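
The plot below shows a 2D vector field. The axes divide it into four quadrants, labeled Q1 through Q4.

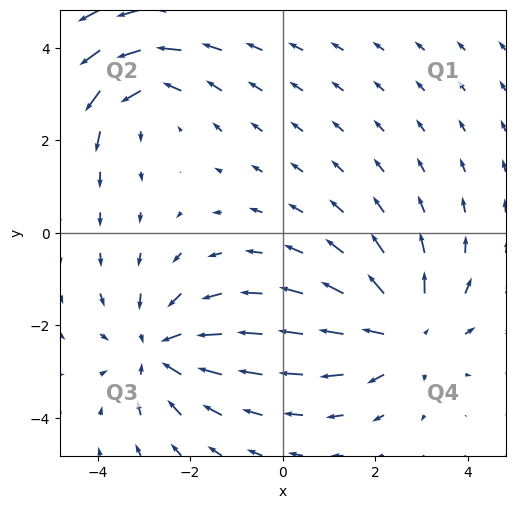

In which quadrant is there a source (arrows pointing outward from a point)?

Q4

The source sits at approximately (2.6, -2.1), which lies in quadrant Q4. The divergence there is about +4, positive as expected for a source.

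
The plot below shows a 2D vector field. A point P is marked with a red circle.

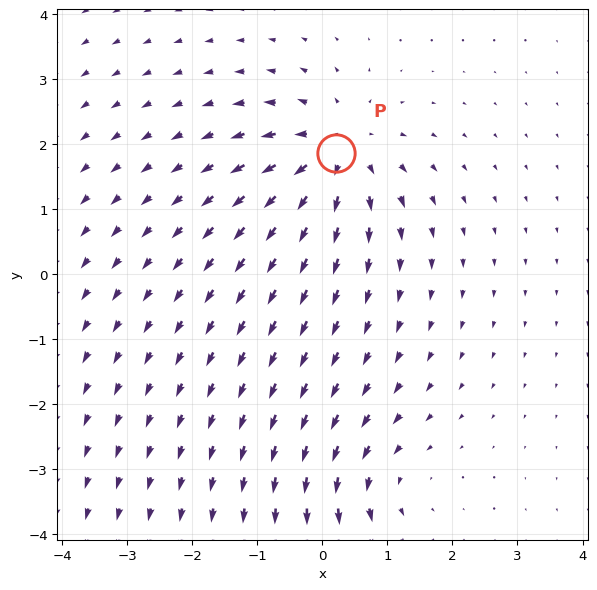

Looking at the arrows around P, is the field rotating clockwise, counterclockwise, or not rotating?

not rotating

Near P at (0.2, 1.9) the arrows show no circulation. The curl there is ≈0.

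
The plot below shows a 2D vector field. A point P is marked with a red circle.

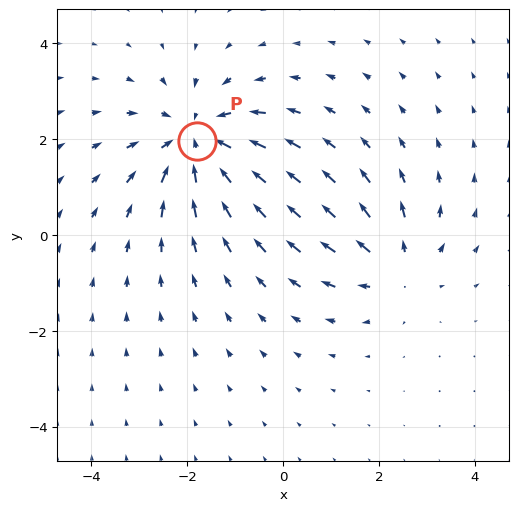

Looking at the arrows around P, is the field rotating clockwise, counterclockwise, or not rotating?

Near P at (-1.8, 2.0) the arrows show no circulation. The curl there is ≈0.

not rotating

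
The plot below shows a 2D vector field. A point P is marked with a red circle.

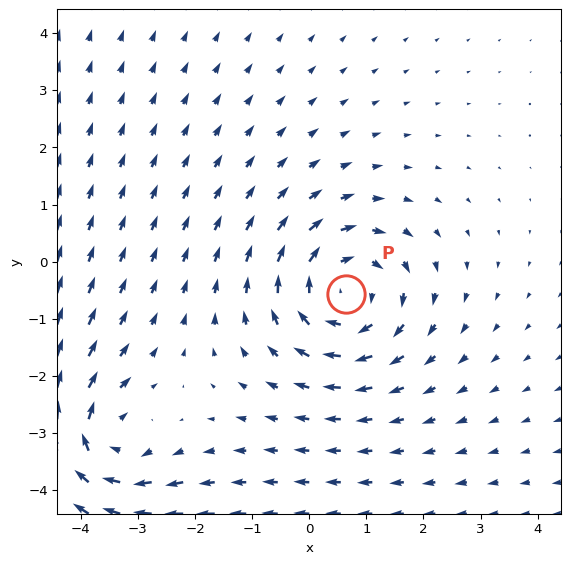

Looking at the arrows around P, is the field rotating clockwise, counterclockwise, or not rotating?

clockwise

Near P at (0.6, -0.6) the arrows circulate clockwise. The curl (z-component) there is about -4; negative curl means clockwise rotation.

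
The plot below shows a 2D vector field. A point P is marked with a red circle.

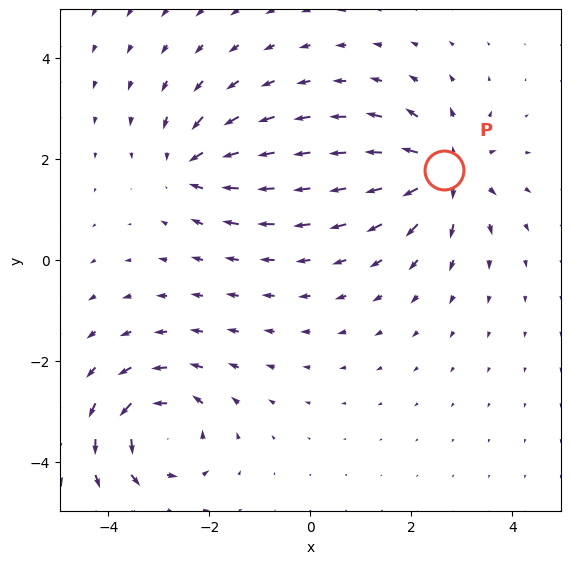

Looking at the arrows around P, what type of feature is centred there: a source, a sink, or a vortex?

source

At P (2.6, 1.8) the arrows spread outward. Divergence about +6, curl ≈0 — positive divergence with near-zero curl is a source.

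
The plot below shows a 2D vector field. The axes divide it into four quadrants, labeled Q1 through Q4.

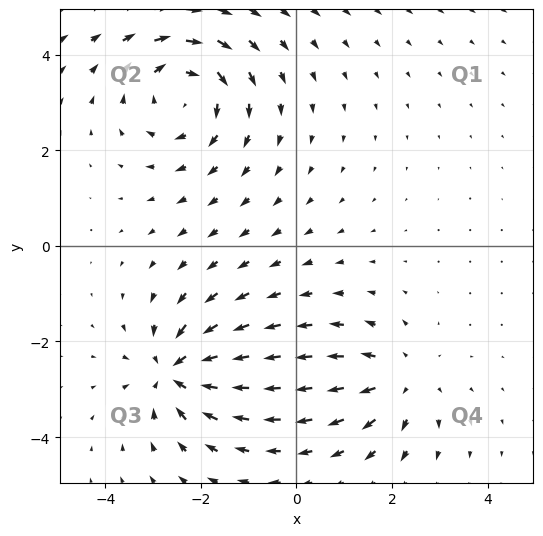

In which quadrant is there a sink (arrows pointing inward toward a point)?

The sink sits at approximately (-2.5, -2.6), which lies in quadrant Q3. The divergence there is about -5, negative as expected for a sink.

Q3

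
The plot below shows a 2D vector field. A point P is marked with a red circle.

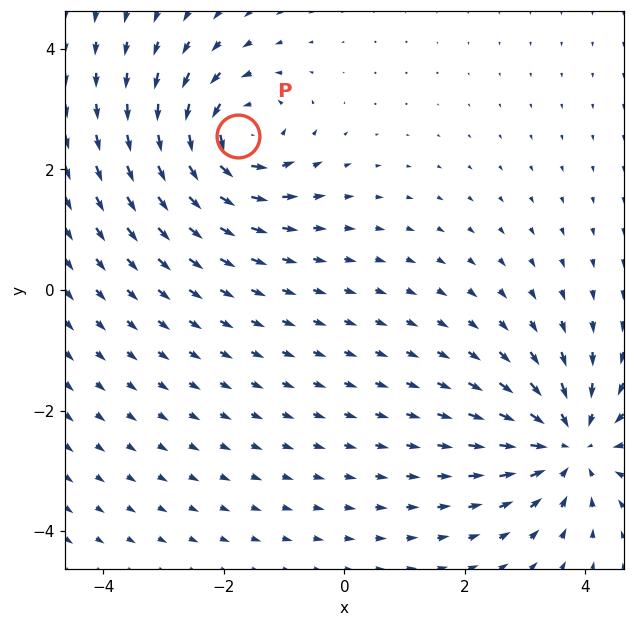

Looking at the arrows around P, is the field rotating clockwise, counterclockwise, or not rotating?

counterclockwise

Near P at (-1.8, 2.6) the arrows circulate counterclockwise. The curl (z-component) there is about +4; positive curl means counterclockwise rotation.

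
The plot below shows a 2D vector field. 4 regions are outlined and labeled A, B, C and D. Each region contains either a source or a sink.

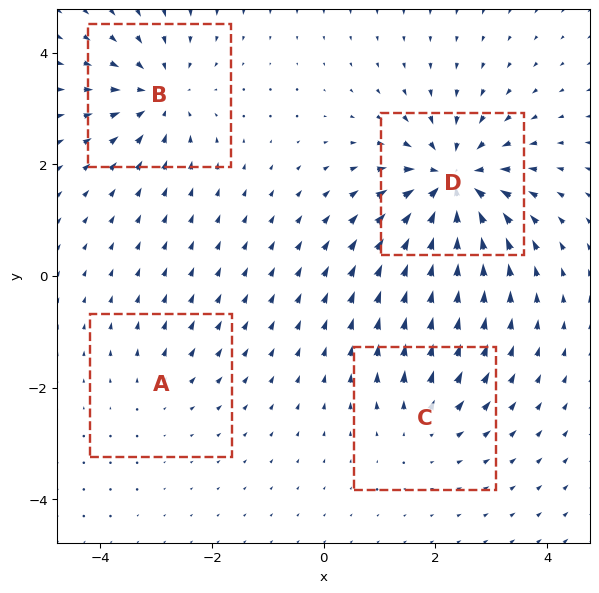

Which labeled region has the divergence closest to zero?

Divergence at each region's feature centre — A: about +2, B: about -5, C: about +4, D: about -9. Region A is closest to zero.

A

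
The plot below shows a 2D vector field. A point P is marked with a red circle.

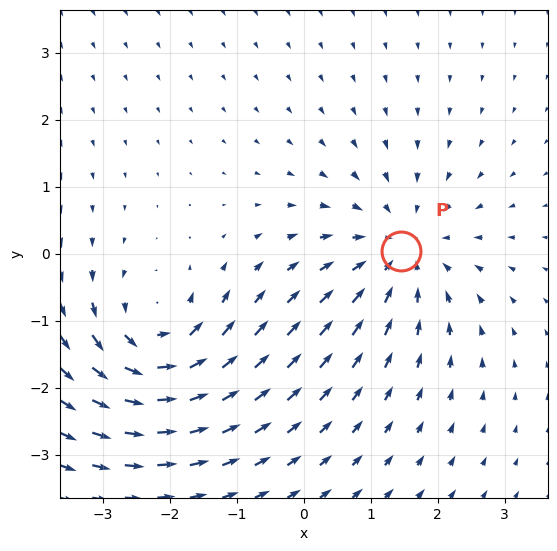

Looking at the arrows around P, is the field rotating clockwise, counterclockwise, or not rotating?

Near P at (1.5, 0.0) the arrows show no circulation. The curl there is ≈0.

not rotating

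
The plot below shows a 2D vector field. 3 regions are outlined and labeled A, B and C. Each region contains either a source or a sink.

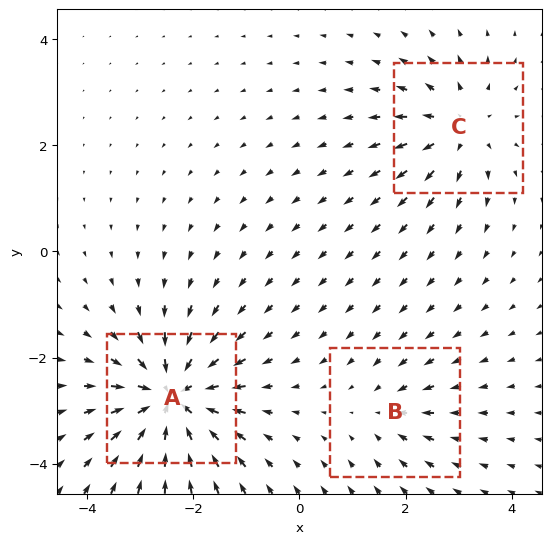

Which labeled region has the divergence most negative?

A

Divergence at each region's feature centre — A: about -6, B: about -2, C: about +4. Region A is most negative.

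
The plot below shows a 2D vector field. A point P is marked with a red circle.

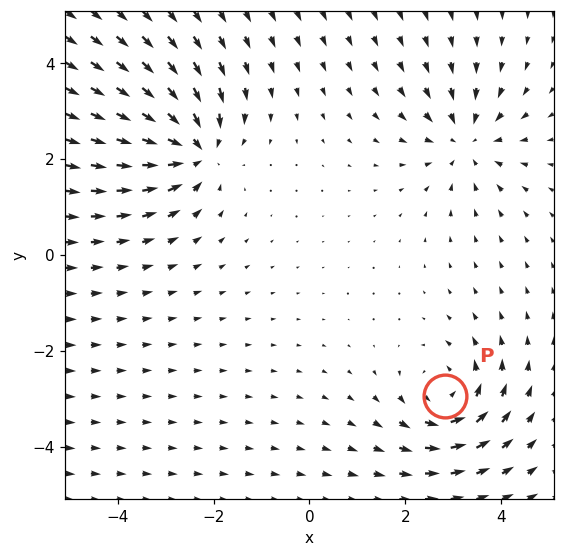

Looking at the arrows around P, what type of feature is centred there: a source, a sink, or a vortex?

At P (2.8, -2.9) the arrows circulate counterclockwise. Divergence ≈0, curl about +4 — near-zero divergence with nonzero curl is a vortex.

vortex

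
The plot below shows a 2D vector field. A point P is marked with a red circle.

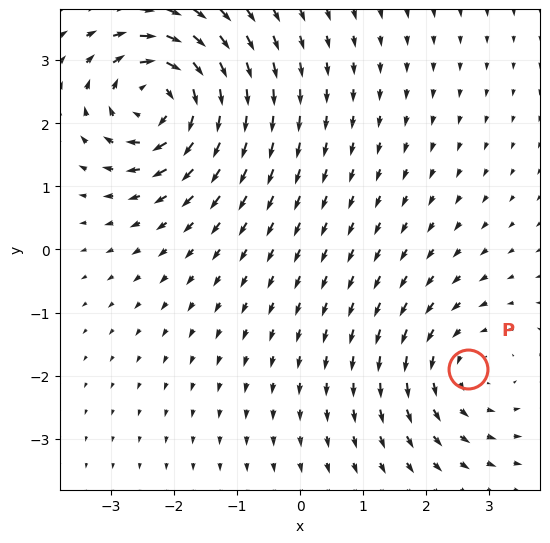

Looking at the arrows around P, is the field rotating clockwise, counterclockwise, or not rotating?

counterclockwise

Near P at (2.7, -1.9) the arrows circulate counterclockwise. The curl (z-component) there is about +3; positive curl means counterclockwise rotation.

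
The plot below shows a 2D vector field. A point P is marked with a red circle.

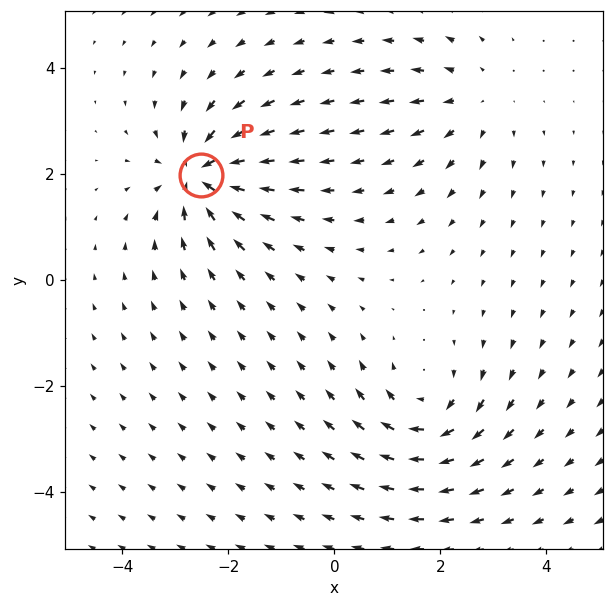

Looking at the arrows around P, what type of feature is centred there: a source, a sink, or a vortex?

sink

At P (-2.5, 2.0) the arrows converge inward. Divergence about -7, curl ≈0 — negative divergence with near-zero curl is a sink.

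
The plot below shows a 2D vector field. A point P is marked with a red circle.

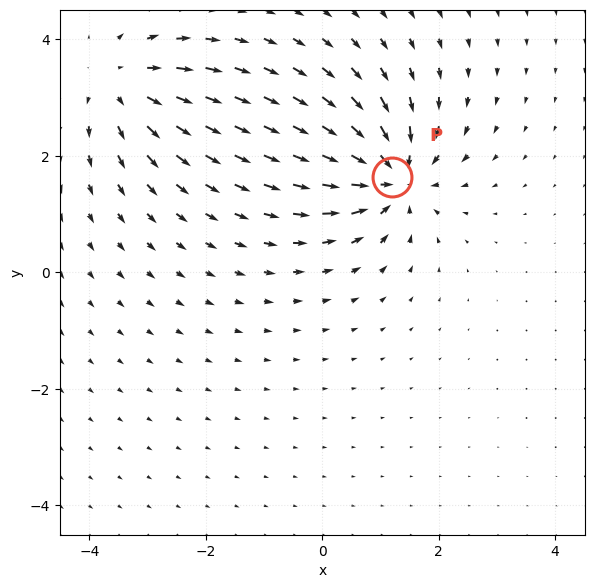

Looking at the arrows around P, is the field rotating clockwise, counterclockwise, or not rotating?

Near P at (1.2, 1.6) the arrows show no circulation. The curl there is ≈0.

not rotating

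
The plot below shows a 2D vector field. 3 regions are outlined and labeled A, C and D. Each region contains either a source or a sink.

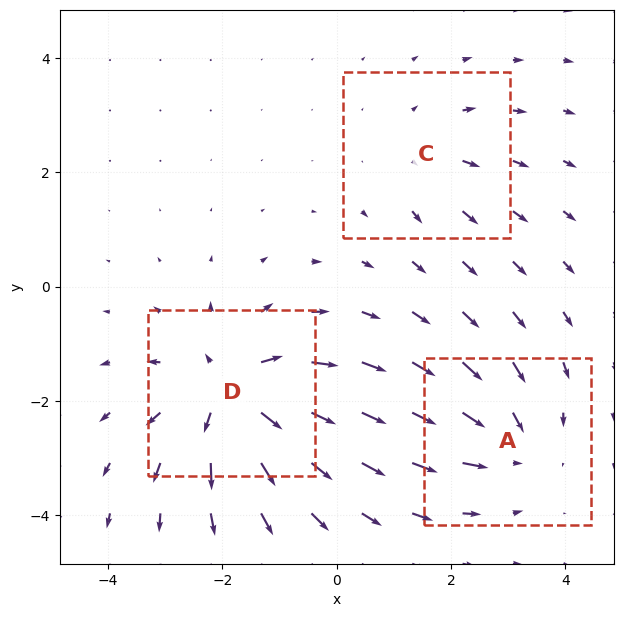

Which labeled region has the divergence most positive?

D

Divergence at each region's feature centre — A: about -3, C: about +2, D: about +5. Region D is most positive.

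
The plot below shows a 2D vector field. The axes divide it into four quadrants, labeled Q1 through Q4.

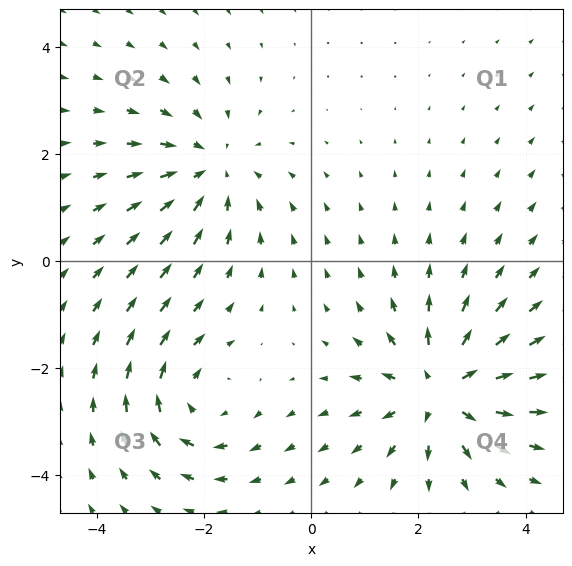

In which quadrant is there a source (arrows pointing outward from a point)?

The source sits at approximately (2.4, -2.4), which lies in quadrant Q4. The divergence there is about +4, positive as expected for a source.

Q4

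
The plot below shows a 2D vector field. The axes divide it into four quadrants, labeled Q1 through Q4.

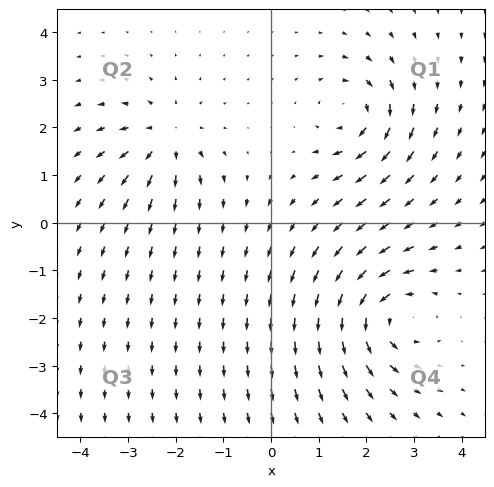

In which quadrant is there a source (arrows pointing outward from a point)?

Q2

The source sits at approximately (-2.2, 1.8), which lies in quadrant Q2. The divergence there is about +4, positive as expected for a source.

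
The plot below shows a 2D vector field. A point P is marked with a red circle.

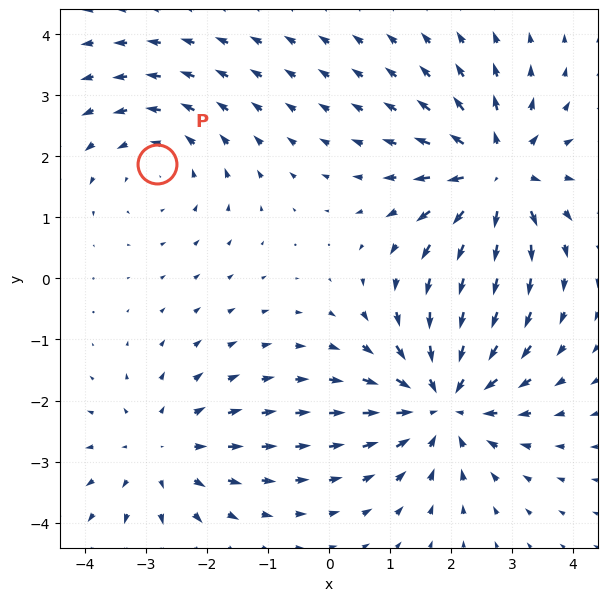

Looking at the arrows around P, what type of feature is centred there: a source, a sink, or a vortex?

At P (-2.8, 1.9) the arrows circulate counterclockwise. Divergence ≈0, curl about +2 — near-zero divergence with nonzero curl is a vortex.

vortex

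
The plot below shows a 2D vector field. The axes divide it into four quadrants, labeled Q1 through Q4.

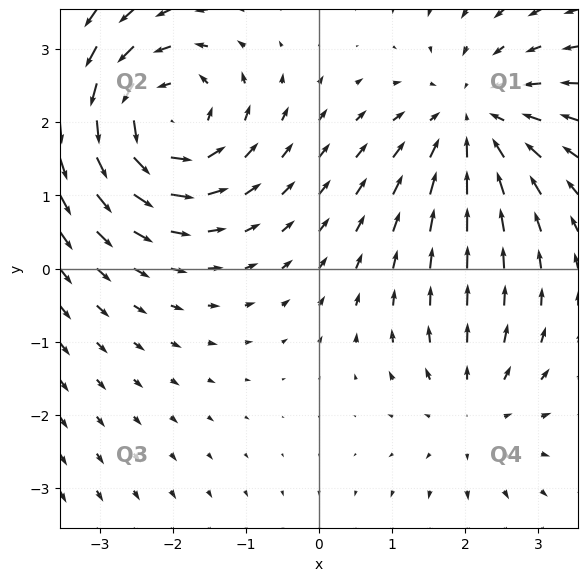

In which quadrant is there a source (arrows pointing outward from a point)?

Q4

The source sits at approximately (2.1, -1.9), which lies in quadrant Q4. The divergence there is about +3, positive as expected for a source.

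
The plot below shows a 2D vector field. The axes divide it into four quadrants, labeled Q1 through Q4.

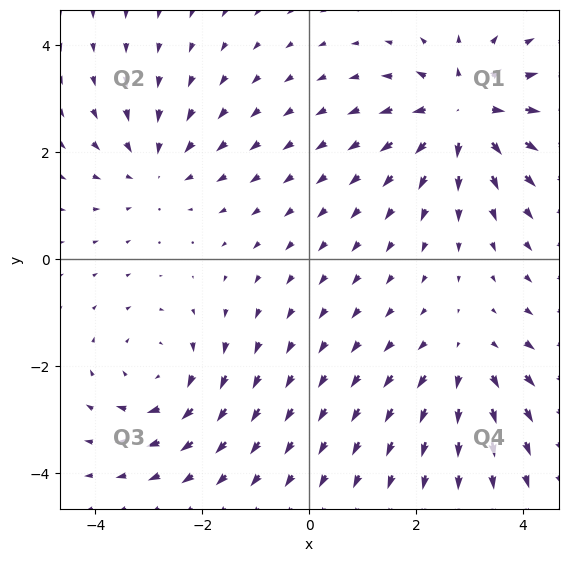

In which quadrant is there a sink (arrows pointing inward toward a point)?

Q2

The sink sits at approximately (-2.9, 1.7), which lies in quadrant Q2. The divergence there is about -3, negative as expected for a sink.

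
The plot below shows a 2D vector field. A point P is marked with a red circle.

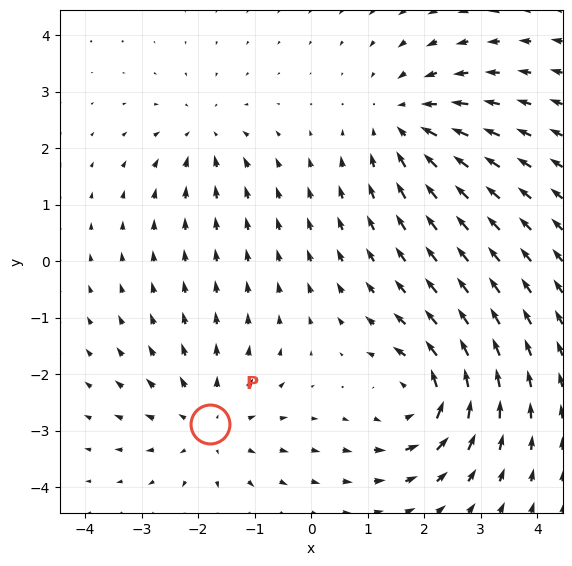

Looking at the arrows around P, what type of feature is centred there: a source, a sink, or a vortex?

At P (-1.8, -2.9) the arrows spread outward. Divergence about +4, curl ≈0 — positive divergence with near-zero curl is a source.

source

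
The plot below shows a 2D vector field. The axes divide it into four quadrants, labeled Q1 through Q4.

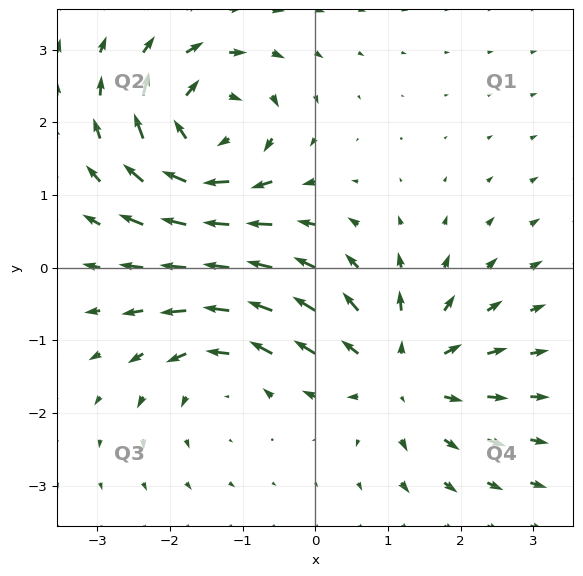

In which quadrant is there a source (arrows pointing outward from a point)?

The source sits at approximately (1.2, -1.4), which lies in quadrant Q4. The divergence there is about +4, positive as expected for a source.

Q4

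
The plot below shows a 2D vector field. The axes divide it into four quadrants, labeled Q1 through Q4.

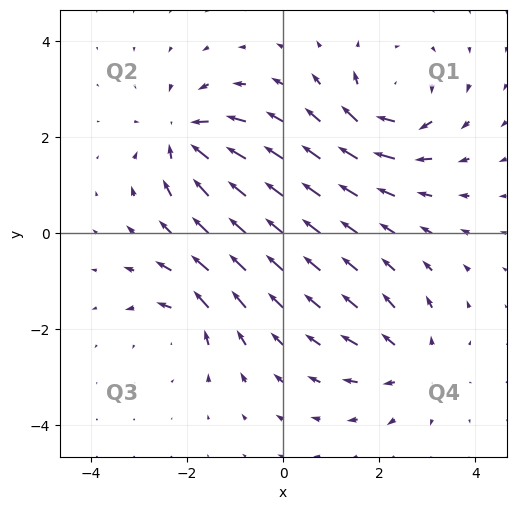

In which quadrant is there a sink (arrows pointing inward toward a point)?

Q2

The sink sits at approximately (-2.0, 2.0), which lies in quadrant Q2. The divergence there is about -6, negative as expected for a sink.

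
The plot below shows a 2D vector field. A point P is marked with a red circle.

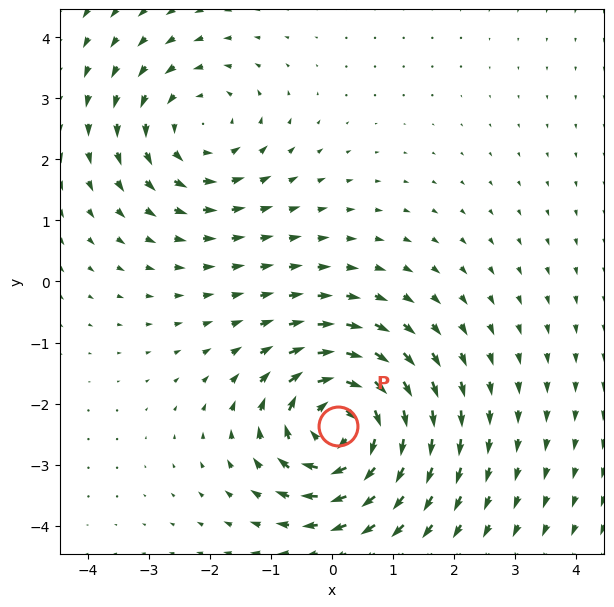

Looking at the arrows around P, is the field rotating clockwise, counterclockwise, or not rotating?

clockwise

Near P at (0.1, -2.4) the arrows circulate clockwise. The curl (z-component) there is about -5; negative curl means clockwise rotation.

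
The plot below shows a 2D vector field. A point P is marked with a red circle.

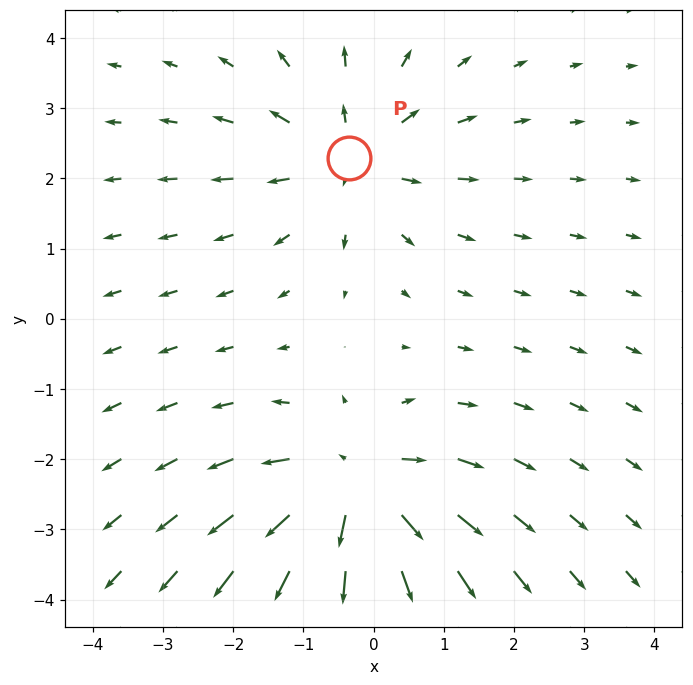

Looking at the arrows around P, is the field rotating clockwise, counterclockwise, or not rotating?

Near P at (-0.4, 2.3) the arrows show no circulation. The curl there is ≈0.

not rotating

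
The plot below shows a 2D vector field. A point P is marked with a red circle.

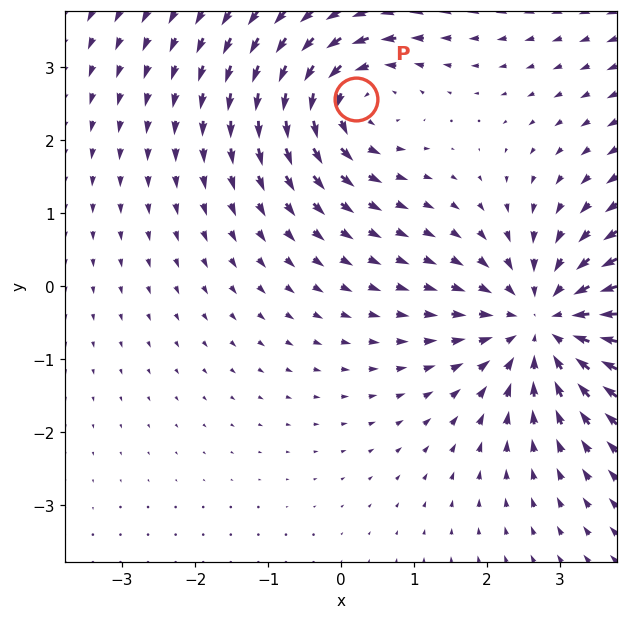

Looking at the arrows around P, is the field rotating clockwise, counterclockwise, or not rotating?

counterclockwise

Near P at (0.2, 2.6) the arrows circulate counterclockwise. The curl (z-component) there is about +3; positive curl means counterclockwise rotation.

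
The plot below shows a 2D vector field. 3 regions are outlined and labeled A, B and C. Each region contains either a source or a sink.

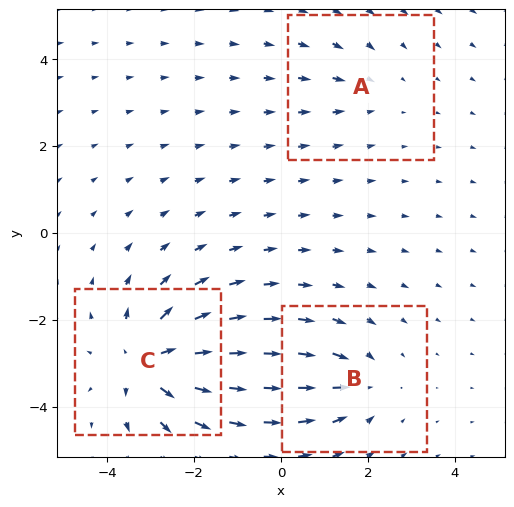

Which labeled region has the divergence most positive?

C

Divergence at each region's feature centre — A: about -2, B: about -3, C: about +5. Region C is most positive.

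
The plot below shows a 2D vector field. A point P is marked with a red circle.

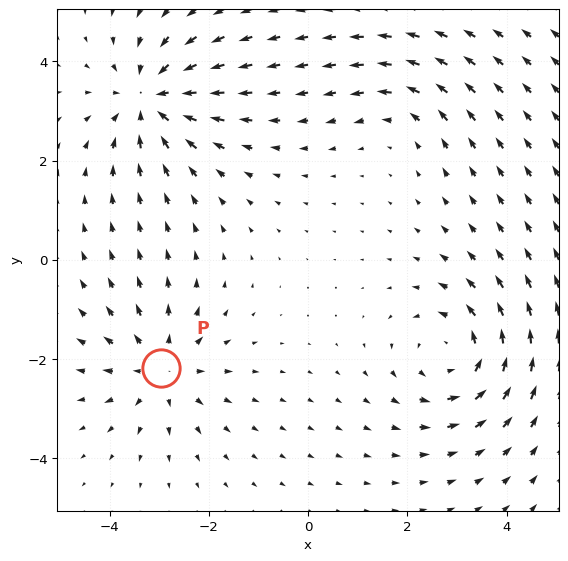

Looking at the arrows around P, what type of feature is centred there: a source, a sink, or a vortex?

At P (-3.0, -2.2) the arrows spread outward. Divergence about +4, curl ≈0 — positive divergence with near-zero curl is a source.

source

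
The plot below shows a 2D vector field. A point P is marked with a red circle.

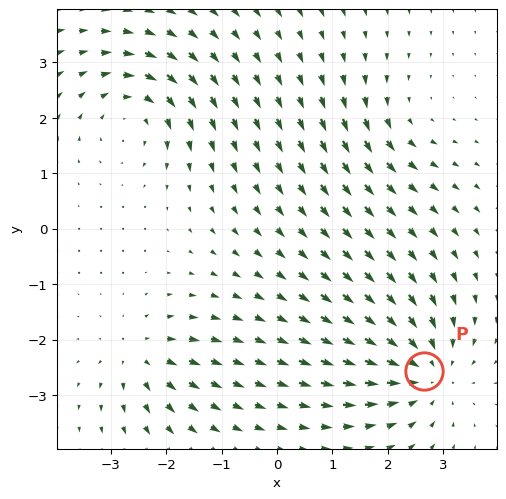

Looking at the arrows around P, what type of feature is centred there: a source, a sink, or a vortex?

At P (2.7, -2.6) the arrows converge inward. Divergence about -5, curl ≈0 — negative divergence with near-zero curl is a sink.

sink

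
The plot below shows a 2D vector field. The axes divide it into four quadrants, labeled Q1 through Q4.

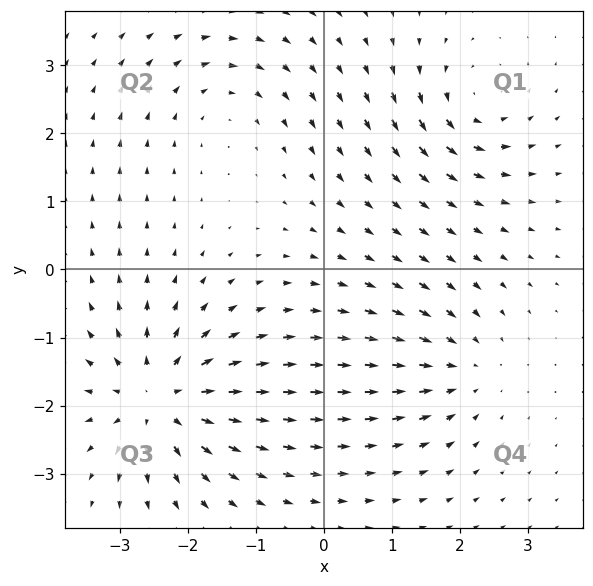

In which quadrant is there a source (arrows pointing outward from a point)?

Q3

The source sits at approximately (-2.4, -1.9), which lies in quadrant Q3. The divergence there is about +6, positive as expected for a source.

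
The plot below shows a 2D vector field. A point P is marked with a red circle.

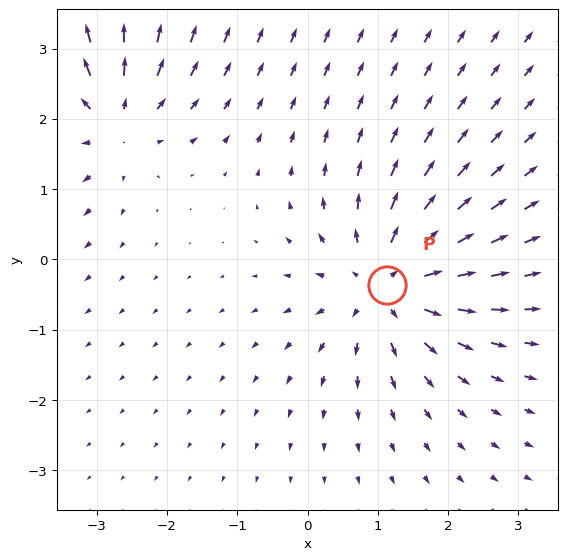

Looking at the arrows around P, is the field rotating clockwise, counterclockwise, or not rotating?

Near P at (1.1, -0.4) the arrows show no circulation. The curl there is ≈0.

not rotating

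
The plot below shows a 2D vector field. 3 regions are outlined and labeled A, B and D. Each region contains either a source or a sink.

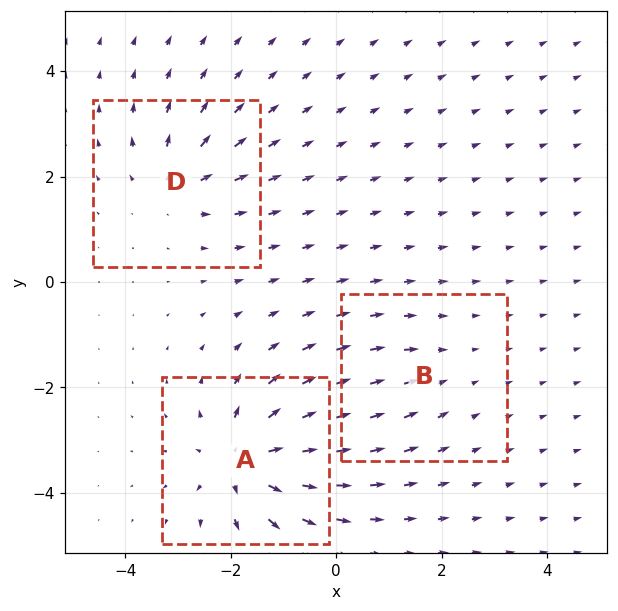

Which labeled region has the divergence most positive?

A

Divergence at each region's feature centre — A: about +6, B: about -2, D: about +4. Region A is most positive.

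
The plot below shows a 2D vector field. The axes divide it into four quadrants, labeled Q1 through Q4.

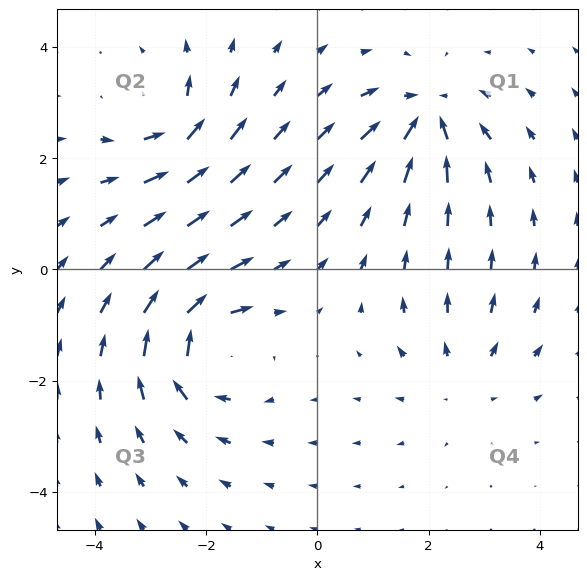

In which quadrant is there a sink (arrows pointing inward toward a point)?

The sink sits at approximately (1.9, 2.7), which lies in quadrant Q1. The divergence there is about -5, negative as expected for a sink.

Q1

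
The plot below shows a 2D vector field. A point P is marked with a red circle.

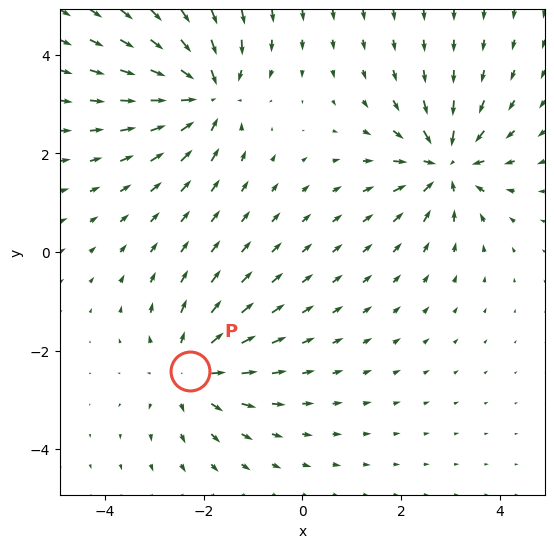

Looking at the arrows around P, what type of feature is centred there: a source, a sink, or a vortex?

source

At P (-2.3, -2.4) the arrows spread outward. Divergence about +3, curl ≈0 — positive divergence with near-zero curl is a source.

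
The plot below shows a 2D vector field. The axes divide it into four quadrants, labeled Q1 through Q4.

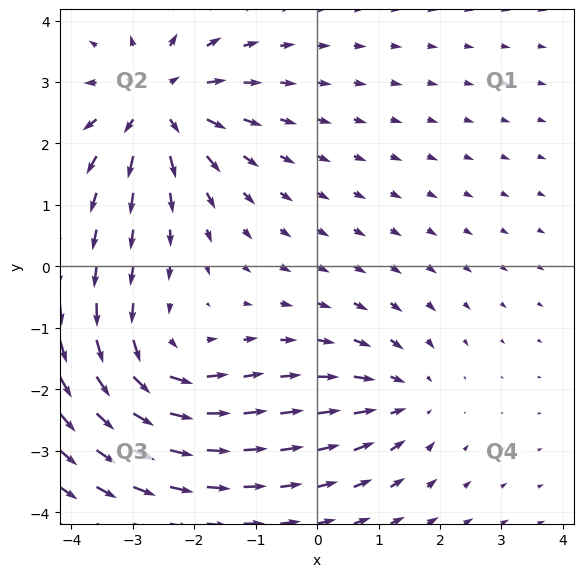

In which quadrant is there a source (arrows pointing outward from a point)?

The source sits at approximately (-2.6, 2.7), which lies in quadrant Q2. The divergence there is about +6, positive as expected for a source.

Q2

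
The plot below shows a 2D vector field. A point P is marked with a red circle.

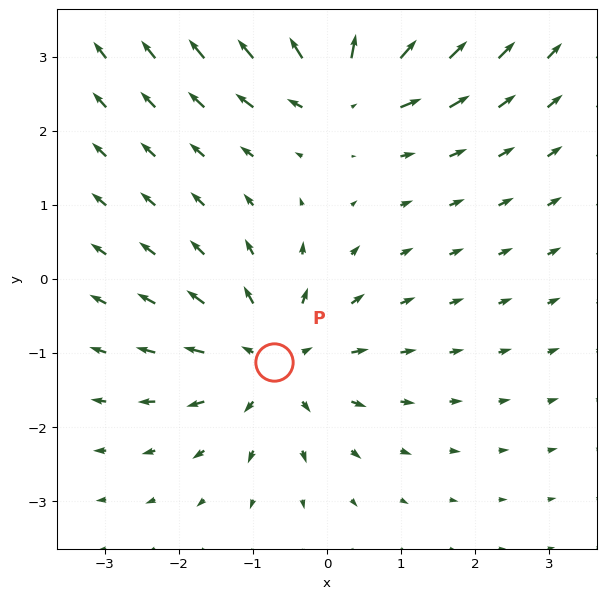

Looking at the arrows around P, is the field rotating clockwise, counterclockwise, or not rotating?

Near P at (-0.7, -1.1) the arrows show no circulation. The curl there is ≈0.

not rotating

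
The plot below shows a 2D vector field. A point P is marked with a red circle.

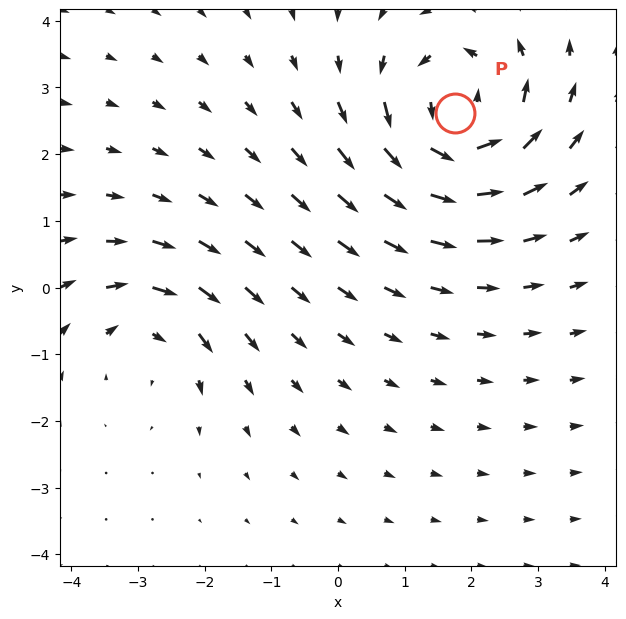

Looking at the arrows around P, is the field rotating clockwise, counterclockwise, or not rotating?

Near P at (1.8, 2.6) the arrows circulate counterclockwise. The curl (z-component) there is about +5; positive curl means counterclockwise rotation.

counterclockwise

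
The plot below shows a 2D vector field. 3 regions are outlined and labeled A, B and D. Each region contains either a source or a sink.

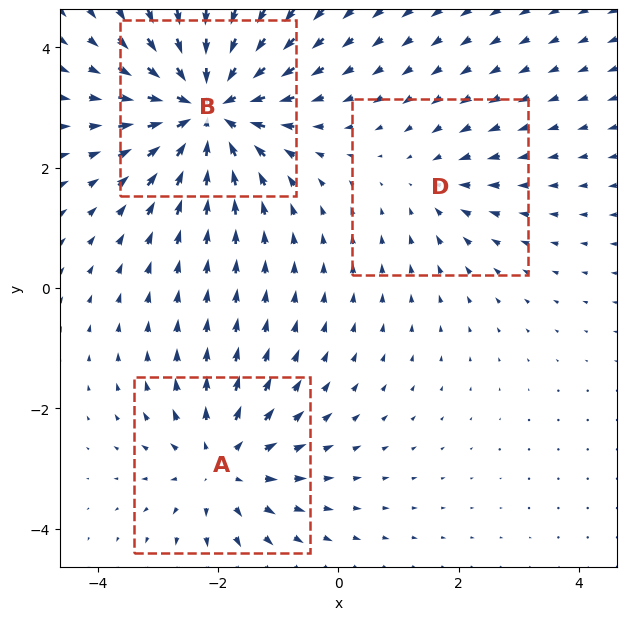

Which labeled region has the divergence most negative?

B

Divergence at each region's feature centre — A: about +3, B: about -5, D: about -2. Region B is most negative.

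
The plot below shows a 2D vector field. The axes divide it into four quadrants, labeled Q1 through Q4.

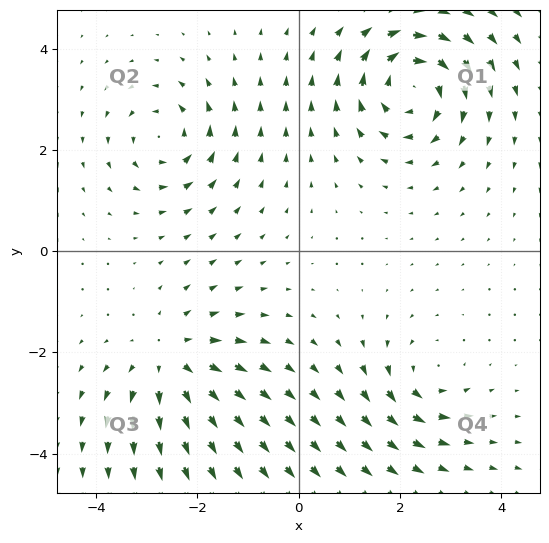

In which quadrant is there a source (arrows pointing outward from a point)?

Q3

The source sits at approximately (-2.5, -2.2), which lies in quadrant Q3. The divergence there is about +4, positive as expected for a source.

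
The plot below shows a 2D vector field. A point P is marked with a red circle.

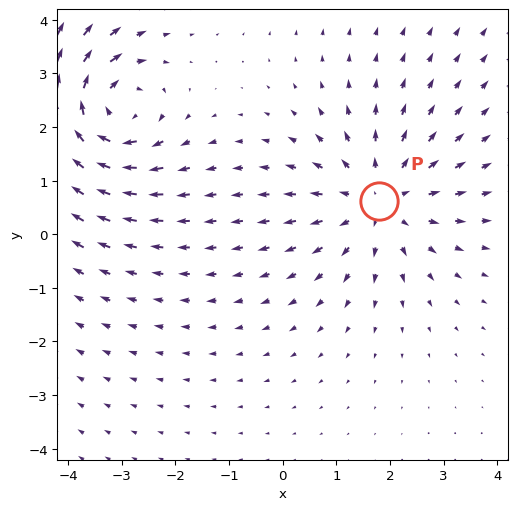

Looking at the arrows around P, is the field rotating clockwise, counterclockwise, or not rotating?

not rotating

Near P at (1.8, 0.6) the arrows show no circulation. The curl there is ≈0.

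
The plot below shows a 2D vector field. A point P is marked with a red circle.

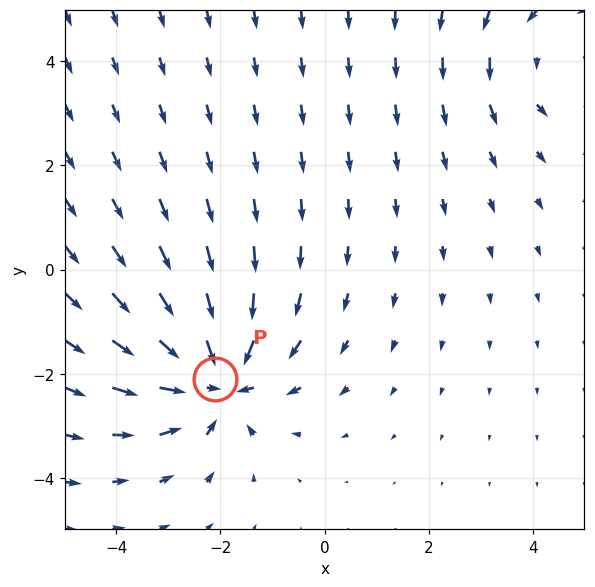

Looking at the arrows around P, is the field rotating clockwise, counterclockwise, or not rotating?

not rotating

Near P at (-2.1, -2.1) the arrows show no circulation. The curl there is ≈0.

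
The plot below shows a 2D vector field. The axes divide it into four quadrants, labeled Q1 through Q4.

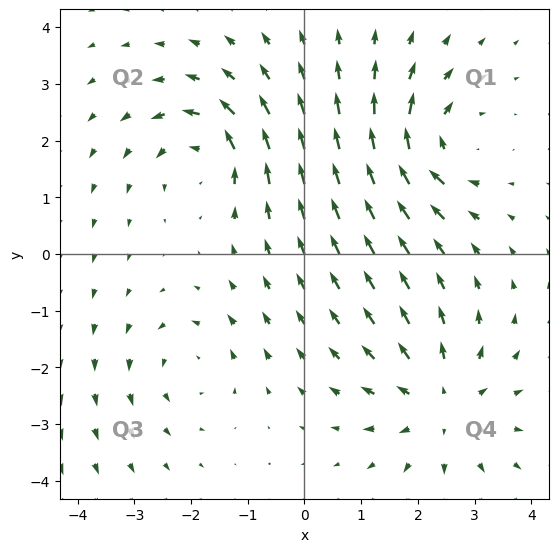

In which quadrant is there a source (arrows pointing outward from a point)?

Q4

The source sits at approximately (2.4, -2.6), which lies in quadrant Q4. The divergence there is about +4, positive as expected for a source.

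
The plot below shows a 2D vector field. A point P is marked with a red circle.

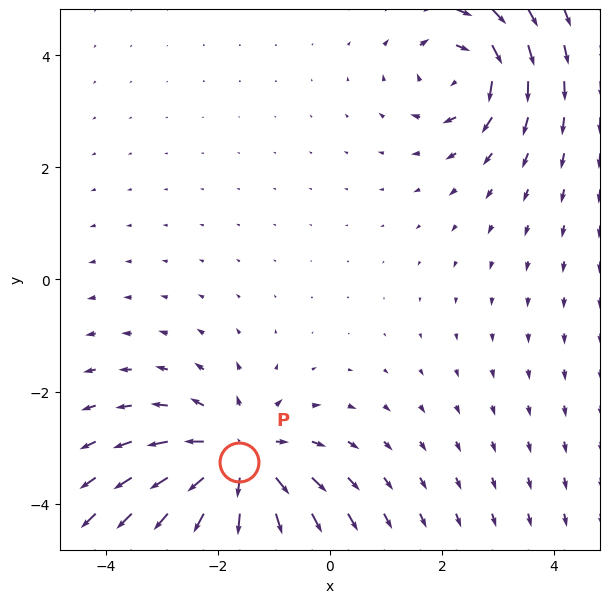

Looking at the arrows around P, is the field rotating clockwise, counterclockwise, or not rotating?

not rotating

Near P at (-1.6, -3.3) the arrows show no circulation. The curl there is ≈0.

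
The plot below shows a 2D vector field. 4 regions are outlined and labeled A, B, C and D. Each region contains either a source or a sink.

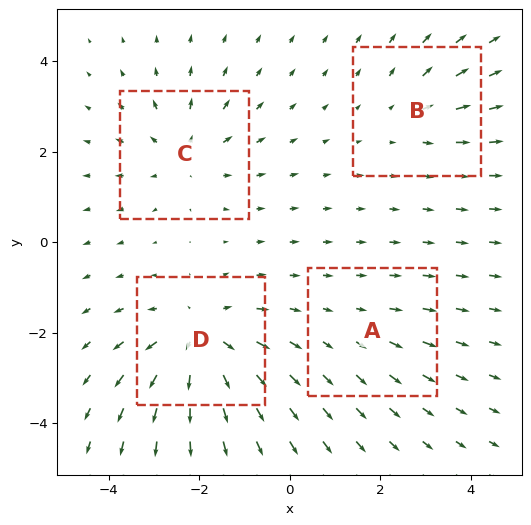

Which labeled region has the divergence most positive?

Divergence at each region's feature centre — A: about +2, B: about +3, C: about +4, D: about +6. Region D is most positive.

D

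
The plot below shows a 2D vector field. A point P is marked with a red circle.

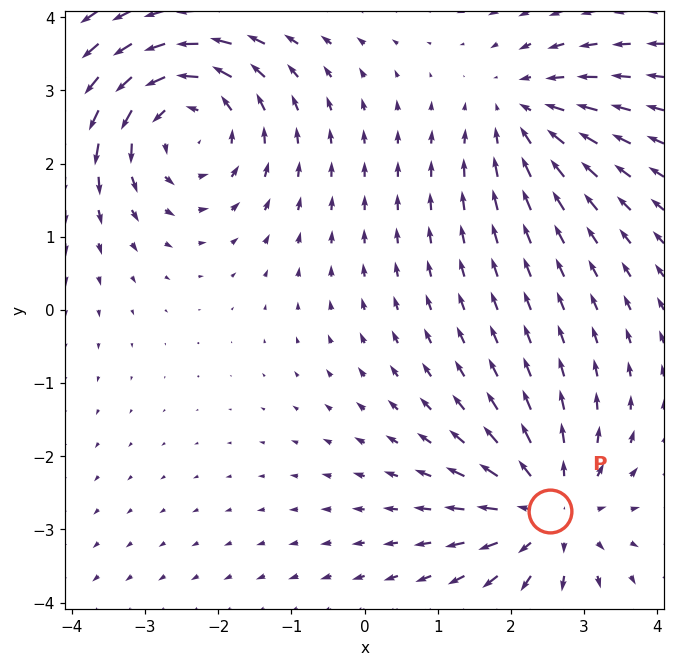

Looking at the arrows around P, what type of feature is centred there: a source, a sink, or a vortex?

source

At P (2.5, -2.8) the arrows spread outward. Divergence about +4, curl ≈0 — positive divergence with near-zero curl is a source.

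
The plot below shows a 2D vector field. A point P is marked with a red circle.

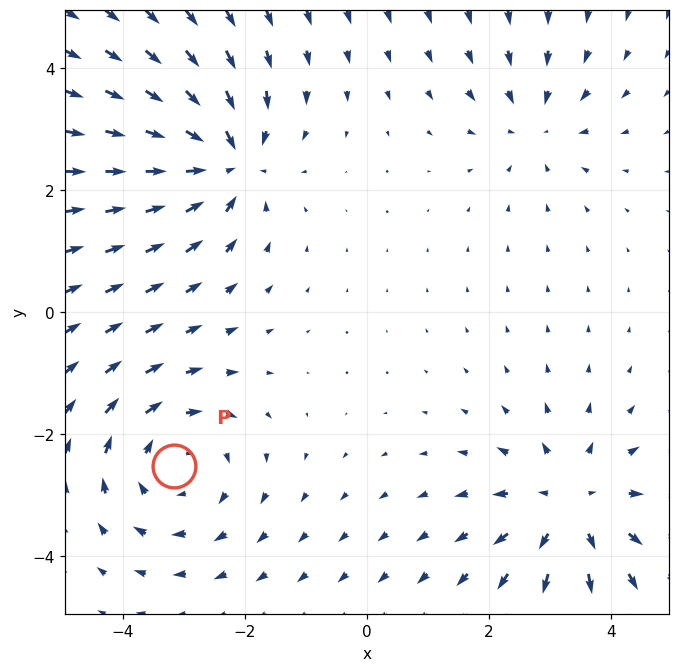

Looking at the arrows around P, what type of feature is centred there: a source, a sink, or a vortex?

vortex

At P (-3.2, -2.5) the arrows circulate clockwise. Divergence ≈0, curl about -4 — near-zero divergence with nonzero curl is a vortex.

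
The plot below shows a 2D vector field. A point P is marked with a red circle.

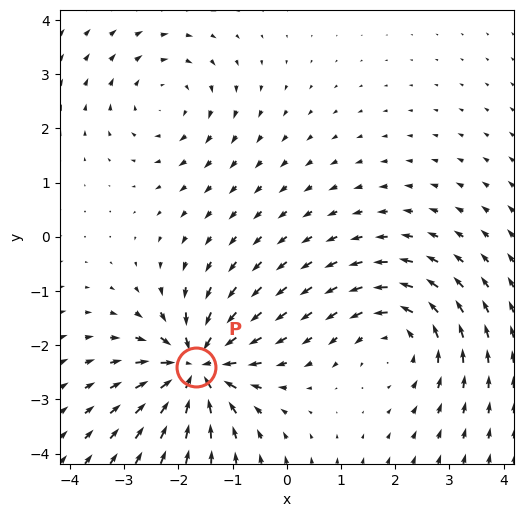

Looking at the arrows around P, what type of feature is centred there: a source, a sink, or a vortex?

At P (-1.7, -2.4) the arrows converge inward. Divergence about -6, curl ≈0 — negative divergence with near-zero curl is a sink.

sink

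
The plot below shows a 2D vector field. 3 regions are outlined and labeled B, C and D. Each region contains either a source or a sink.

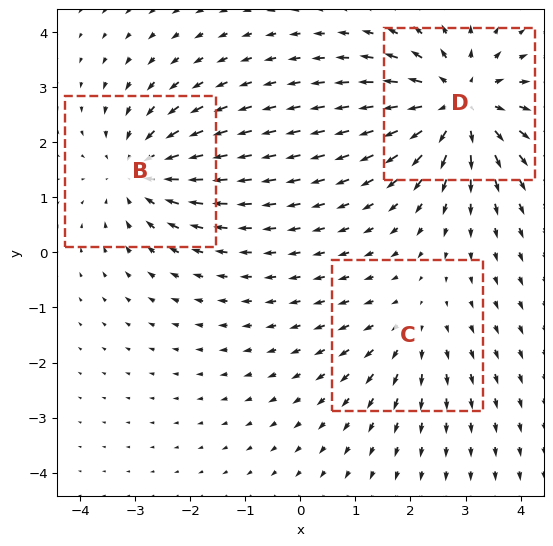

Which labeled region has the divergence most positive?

D

Divergence at each region's feature centre — B: about -3, C: about +2, D: about +4. Region D is most positive.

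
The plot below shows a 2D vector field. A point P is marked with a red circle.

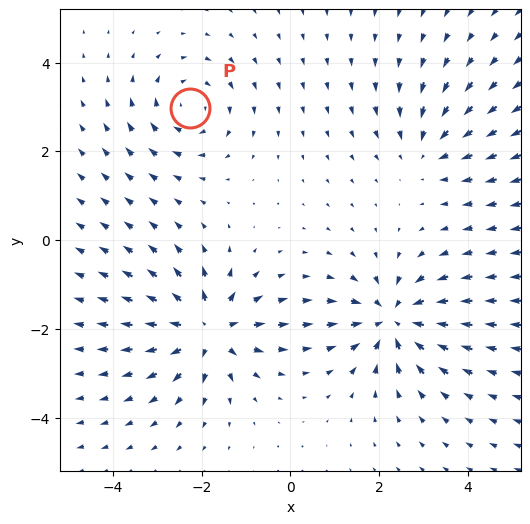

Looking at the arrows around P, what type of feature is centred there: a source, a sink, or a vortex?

At P (-2.3, 3.0) the arrows circulate clockwise. Divergence ≈0, curl about -4 — near-zero divergence with nonzero curl is a vortex.

vortex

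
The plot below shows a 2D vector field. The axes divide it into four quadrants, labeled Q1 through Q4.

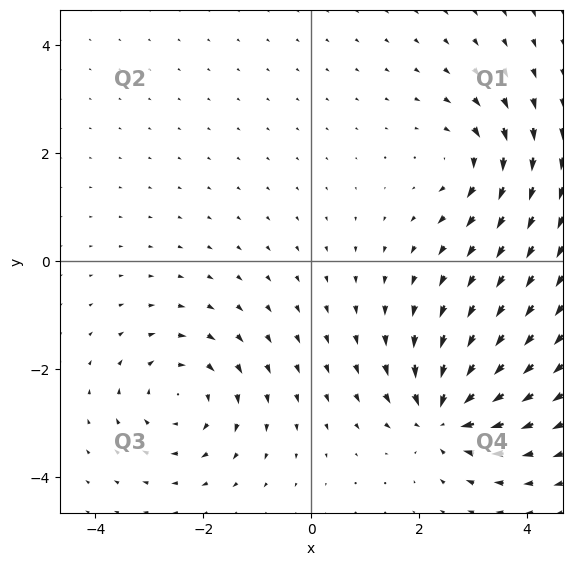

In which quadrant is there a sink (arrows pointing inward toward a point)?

Q4

The sink sits at approximately (2.5, -2.9), which lies in quadrant Q4. The divergence there is about -6, negative as expected for a sink.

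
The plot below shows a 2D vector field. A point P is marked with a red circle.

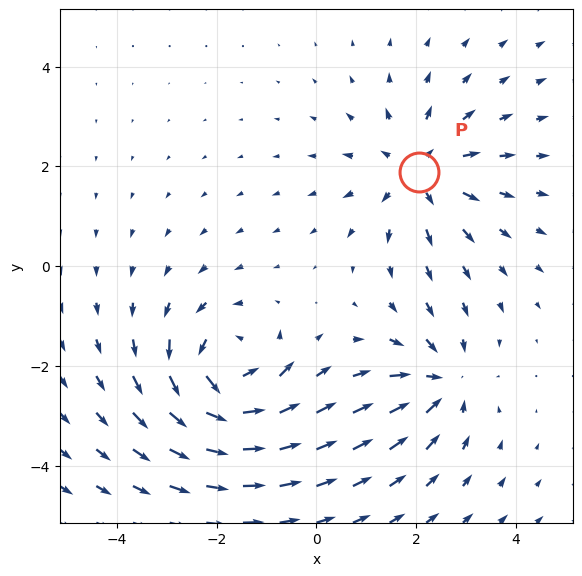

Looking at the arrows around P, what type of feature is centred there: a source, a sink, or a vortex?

At P (2.1, 1.9) the arrows spread outward. Divergence about +3, curl ≈0 — positive divergence with near-zero curl is a source.

source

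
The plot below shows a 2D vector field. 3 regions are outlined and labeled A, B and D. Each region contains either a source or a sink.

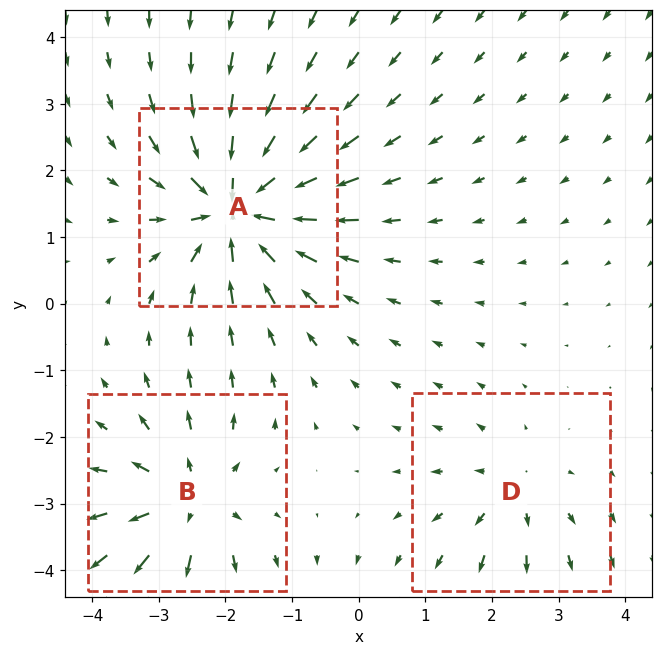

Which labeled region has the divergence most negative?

A

Divergence at each region's feature centre — A: about -6, B: about +4, D: about +2. Region A is most negative.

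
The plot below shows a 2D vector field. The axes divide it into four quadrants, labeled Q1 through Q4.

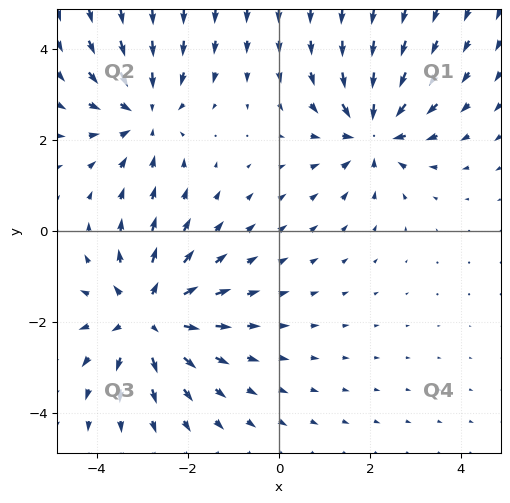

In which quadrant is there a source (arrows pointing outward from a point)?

Q3

The source sits at approximately (-2.9, -1.9), which lies in quadrant Q3. The divergence there is about +5, positive as expected for a source.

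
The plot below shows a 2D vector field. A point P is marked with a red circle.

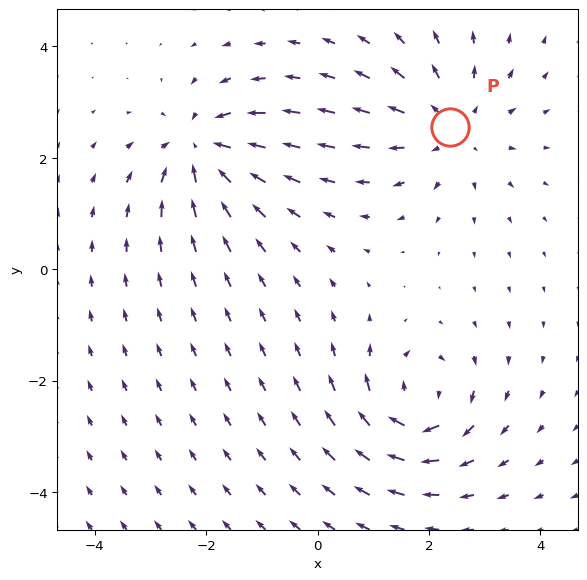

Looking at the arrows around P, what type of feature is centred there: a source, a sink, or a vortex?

At P (2.4, 2.5) the arrows spread outward. Divergence about +4, curl ≈0 — positive divergence with near-zero curl is a source.

source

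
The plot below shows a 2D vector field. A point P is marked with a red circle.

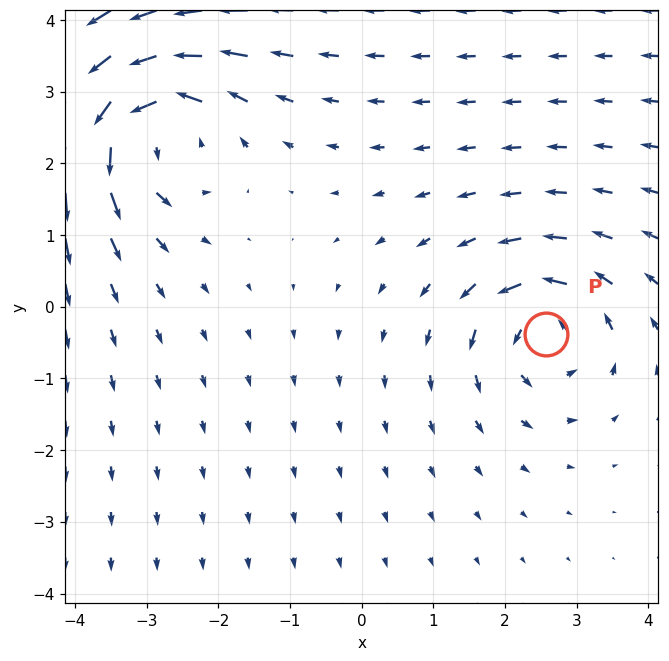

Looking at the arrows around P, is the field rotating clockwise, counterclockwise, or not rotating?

counterclockwise

Near P at (2.6, -0.4) the arrows circulate counterclockwise. The curl (z-component) there is about +4; positive curl means counterclockwise rotation.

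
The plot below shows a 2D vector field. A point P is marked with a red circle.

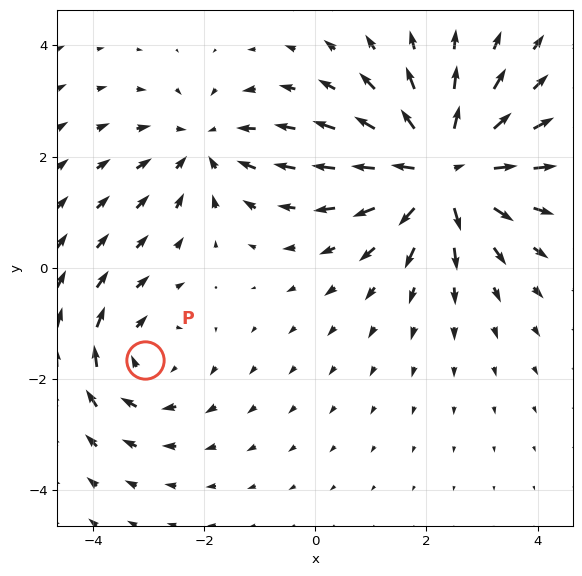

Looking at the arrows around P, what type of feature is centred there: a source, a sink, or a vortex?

vortex

At P (-3.1, -1.7) the arrows circulate clockwise. Divergence ≈0, curl about -3 — near-zero divergence with nonzero curl is a vortex.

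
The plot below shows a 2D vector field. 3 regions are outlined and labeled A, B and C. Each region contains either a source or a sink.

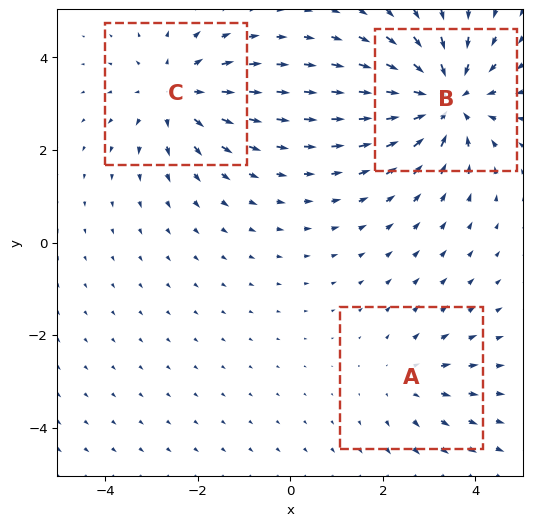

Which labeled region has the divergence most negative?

B

Divergence at each region's feature centre — A: about +2, B: about -4, C: about +3. Region B is most negative.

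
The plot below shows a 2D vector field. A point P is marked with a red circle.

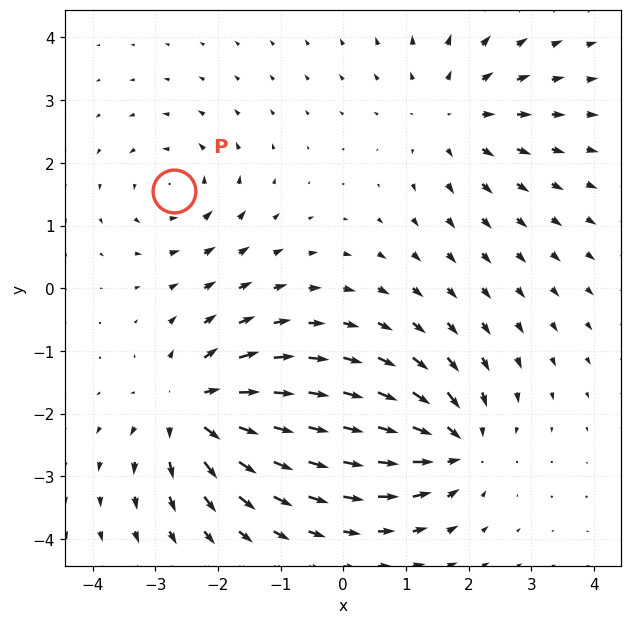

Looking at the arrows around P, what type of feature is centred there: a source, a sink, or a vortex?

At P (-2.7, 1.5) the arrows circulate counterclockwise. Divergence ≈0, curl about +4 — near-zero divergence with nonzero curl is a vortex.

vortex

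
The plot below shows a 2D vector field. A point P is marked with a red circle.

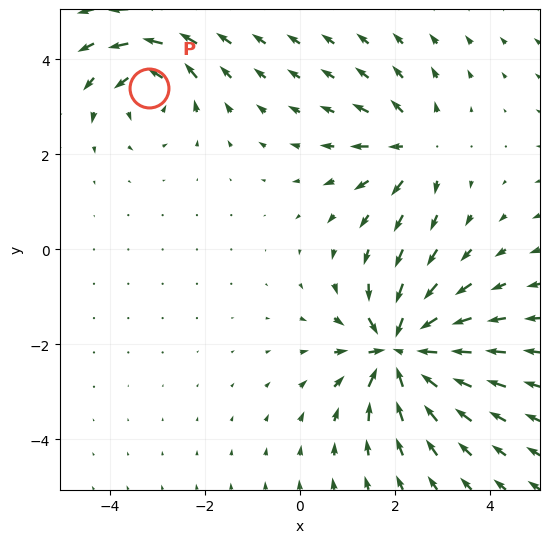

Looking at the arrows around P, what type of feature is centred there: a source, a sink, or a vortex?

vortex

At P (-3.2, 3.4) the arrows circulate counterclockwise. Divergence ≈0, curl about +4 — near-zero divergence with nonzero curl is a vortex.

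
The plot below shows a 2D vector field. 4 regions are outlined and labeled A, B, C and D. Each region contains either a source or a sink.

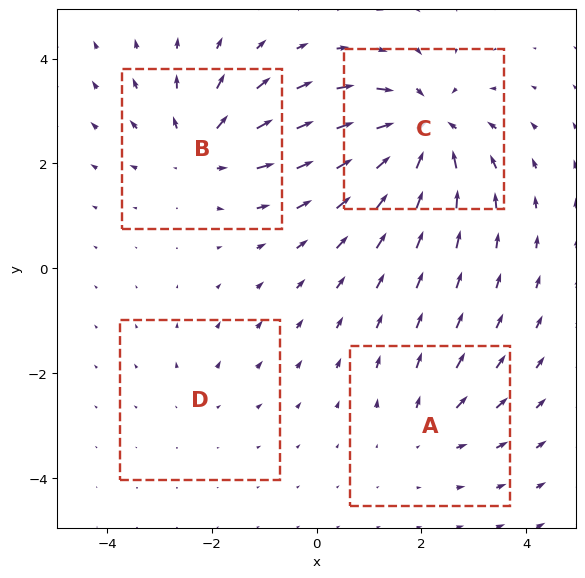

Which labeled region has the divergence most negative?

C

Divergence at each region's feature centre — A: about +3, B: about +5, C: about -8, D: about +2. Region C is most negative.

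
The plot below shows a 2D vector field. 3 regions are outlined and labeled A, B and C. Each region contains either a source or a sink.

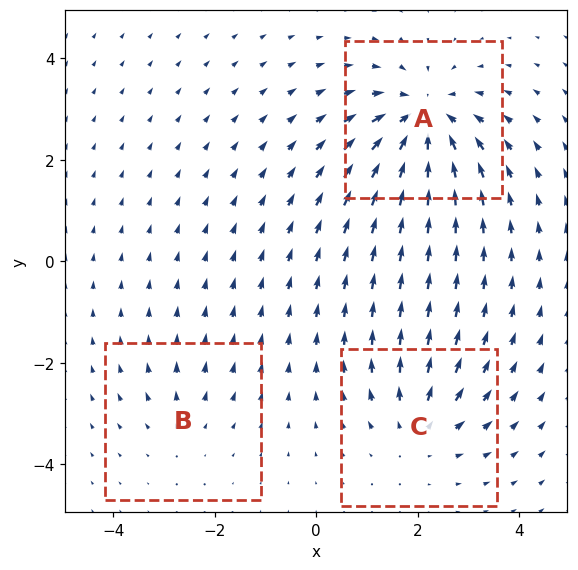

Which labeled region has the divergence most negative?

Divergence at each region's feature centre — A: about -5, B: about +2, C: about +3. Region A is most negative.

A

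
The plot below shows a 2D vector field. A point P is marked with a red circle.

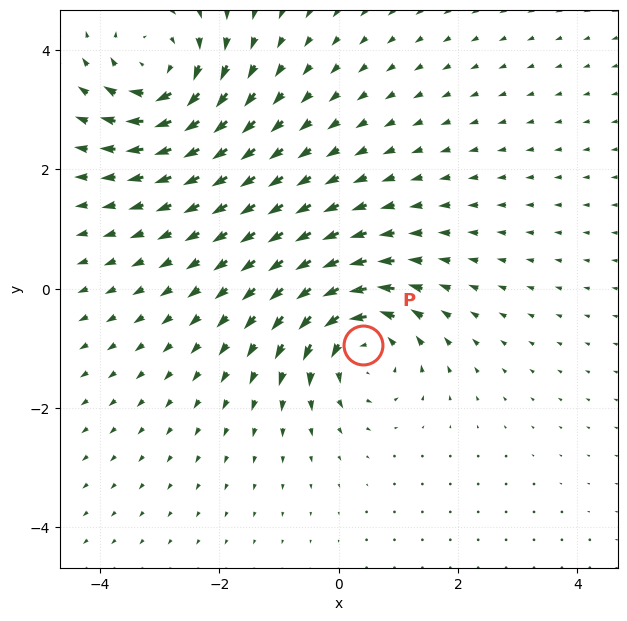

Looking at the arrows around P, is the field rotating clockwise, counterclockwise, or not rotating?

Near P at (0.4, -0.9) the arrows circulate counterclockwise. The curl (z-component) there is about +6; positive curl means counterclockwise rotation.

counterclockwise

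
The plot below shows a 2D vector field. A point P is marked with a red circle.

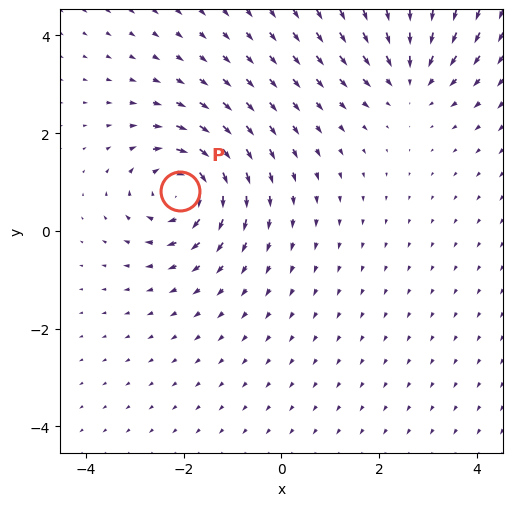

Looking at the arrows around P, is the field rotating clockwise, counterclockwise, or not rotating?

Near P at (-2.1, 0.8) the arrows circulate clockwise. The curl (z-component) there is about -5; negative curl means clockwise rotation.

clockwise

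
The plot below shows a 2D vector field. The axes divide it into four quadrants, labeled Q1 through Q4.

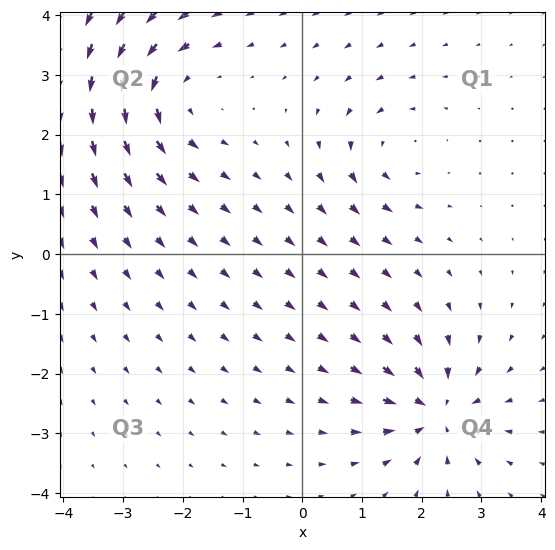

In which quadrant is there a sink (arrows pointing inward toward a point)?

The sink sits at approximately (2.3, -2.6), which lies in quadrant Q4. The divergence there is about -6, negative as expected for a sink.

Q4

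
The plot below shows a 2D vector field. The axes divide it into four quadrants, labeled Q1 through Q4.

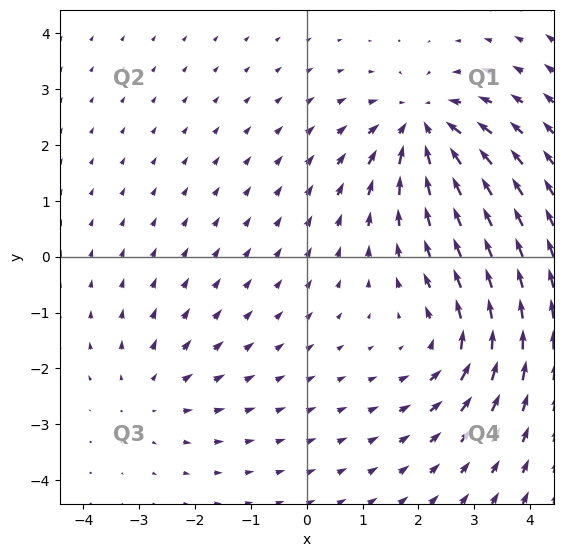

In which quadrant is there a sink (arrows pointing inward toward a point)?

The sink sits at approximately (2.1, 2.3), which lies in quadrant Q1. The divergence there is about -5, negative as expected for a sink.

Q1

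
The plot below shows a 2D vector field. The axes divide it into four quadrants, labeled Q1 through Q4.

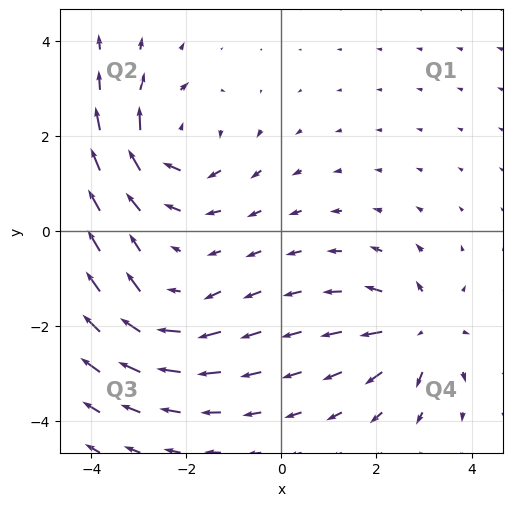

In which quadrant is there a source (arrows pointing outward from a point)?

Q4

The source sits at approximately (2.9, -2.1), which lies in quadrant Q4. The divergence there is about +4, positive as expected for a source.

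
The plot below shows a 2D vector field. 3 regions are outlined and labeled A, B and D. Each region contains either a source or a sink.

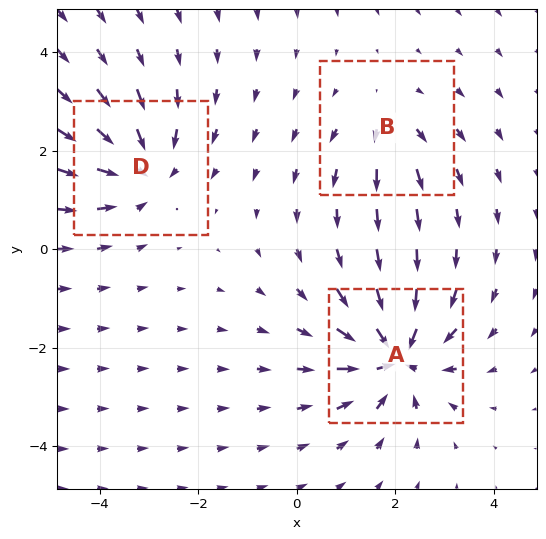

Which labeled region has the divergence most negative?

Divergence at each region's feature centre — A: about -6, B: about +3, D: about -4. Region A is most negative.

A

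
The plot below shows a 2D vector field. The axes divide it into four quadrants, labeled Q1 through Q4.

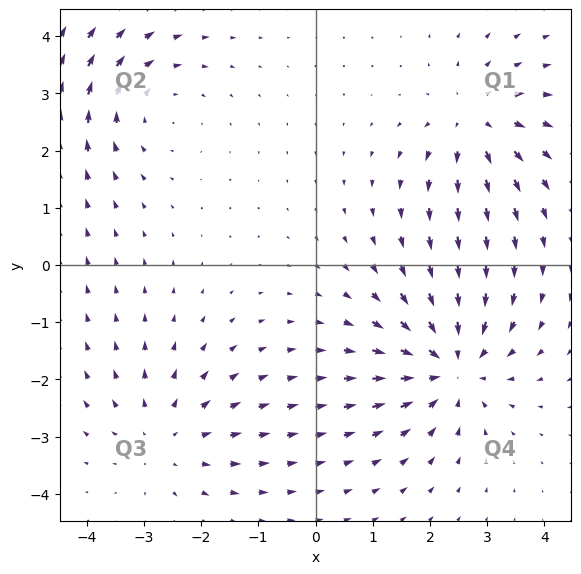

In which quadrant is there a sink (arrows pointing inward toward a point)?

The sink sits at approximately (2.4, -1.8), which lies in quadrant Q4. The divergence there is about -5, negative as expected for a sink.

Q4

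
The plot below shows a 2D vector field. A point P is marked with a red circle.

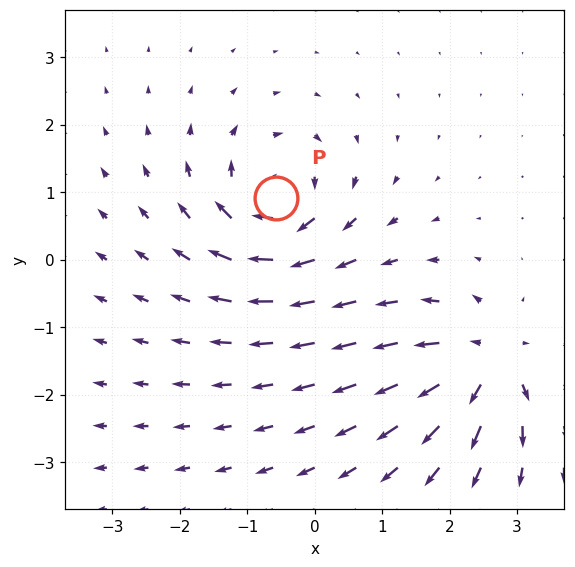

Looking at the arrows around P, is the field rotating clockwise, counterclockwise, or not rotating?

clockwise

Near P at (-0.6, 0.9) the arrows circulate clockwise. The curl (z-component) there is about -5; negative curl means clockwise rotation.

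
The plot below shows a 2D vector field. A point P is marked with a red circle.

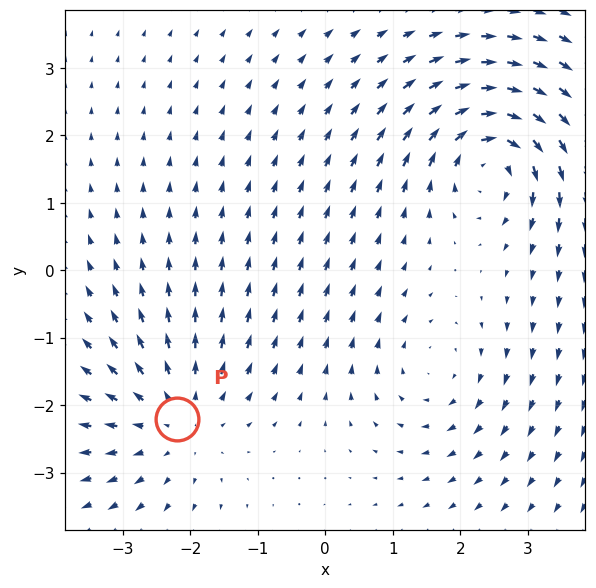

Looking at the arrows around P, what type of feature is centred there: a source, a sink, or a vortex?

source

At P (-2.2, -2.2) the arrows spread outward. Divergence about +3, curl ≈0 — positive divergence with near-zero curl is a source.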